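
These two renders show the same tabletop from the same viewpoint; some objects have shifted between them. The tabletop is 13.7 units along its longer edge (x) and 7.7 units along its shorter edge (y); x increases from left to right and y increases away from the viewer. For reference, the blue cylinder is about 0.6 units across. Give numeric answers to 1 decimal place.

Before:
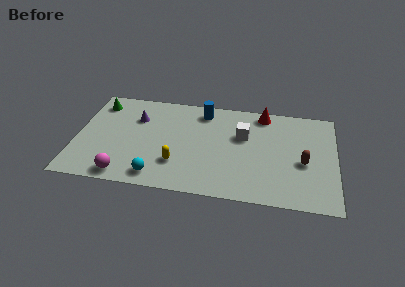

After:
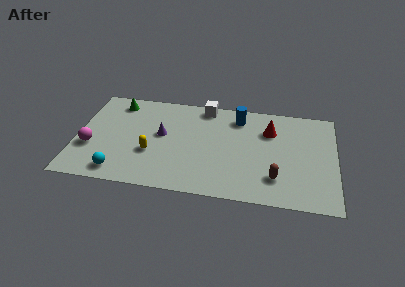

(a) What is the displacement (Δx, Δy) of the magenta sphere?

(-1.9, 1.9)

The magenta sphere was at about (2.7, 0.9) and moved to about (0.8, 2.8).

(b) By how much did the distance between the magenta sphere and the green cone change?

-1.8

They were about 5.7 units apart before and 3.9 after — 1.8 units closer together.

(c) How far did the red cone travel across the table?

1.4

From (9.8, 6.8) to (10.2, 5.5), the red cone covered √(0.4² + 1.3²) ≈ 1.4 units.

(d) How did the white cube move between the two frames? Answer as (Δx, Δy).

(-2.1, 2.0)

The white cube started near (8.8, 4.9) and ended near (6.7, 6.9).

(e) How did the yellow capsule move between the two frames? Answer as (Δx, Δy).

(-1.4, 0.6)

The yellow capsule started near (5.4, 2.2) and ended near (4.0, 2.8).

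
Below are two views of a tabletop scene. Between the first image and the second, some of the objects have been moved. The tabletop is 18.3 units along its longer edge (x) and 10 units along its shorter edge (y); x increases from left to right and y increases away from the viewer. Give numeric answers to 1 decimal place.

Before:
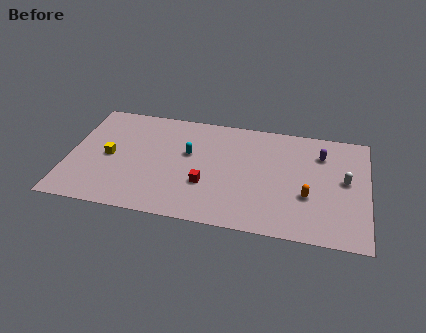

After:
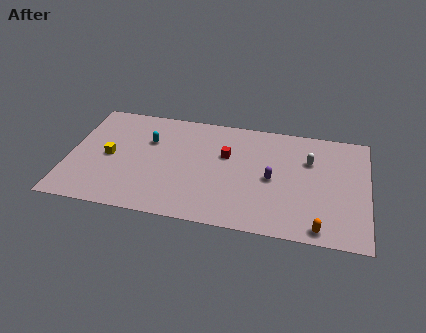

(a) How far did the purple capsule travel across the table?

4.0

The purple capsule was near (15.4, 7.5) before and (12.5, 4.7) after, so it travelled √(2.9² + 2.8²) ≈ 4.0 units.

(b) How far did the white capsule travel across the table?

2.6

The white capsule moved from about (16.9, 5.4) to (14.7, 6.8), a distance of √(2.2² + 1.4²) ≈ 2.6.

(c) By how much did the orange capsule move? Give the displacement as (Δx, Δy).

(0.8, -2.6)

From the two frames, the orange capsule sits at roughly (14.7, 3.6) before and (15.5, 1.0) after.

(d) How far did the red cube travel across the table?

3.1

The red cube was near (8.5, 3.4) before and (9.6, 6.3) after, so it travelled √(1.1² + 2.9²) ≈ 3.1 units.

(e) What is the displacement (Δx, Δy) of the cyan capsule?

(-2.5, 0.7)

The cyan capsule was at about (7.3, 6.0) and moved to about (4.8, 6.7).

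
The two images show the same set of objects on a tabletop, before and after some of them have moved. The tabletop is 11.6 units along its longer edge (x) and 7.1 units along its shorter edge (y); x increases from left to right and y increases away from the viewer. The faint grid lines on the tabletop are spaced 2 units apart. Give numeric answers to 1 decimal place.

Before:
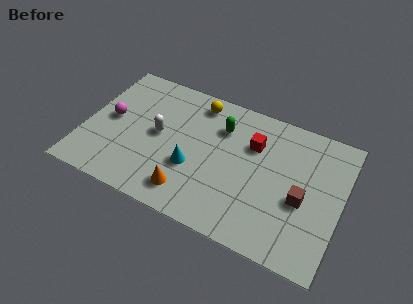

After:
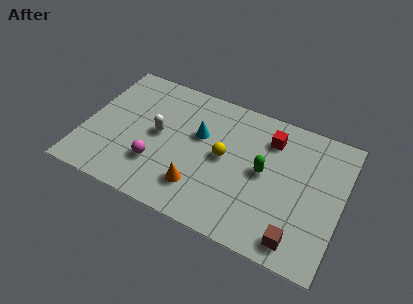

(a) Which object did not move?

the white capsule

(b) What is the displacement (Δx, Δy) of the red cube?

(0.7, 0.6)

From the two frames, the red cube sits at roughly (7.5, 4.9) before and (8.2, 5.5) after.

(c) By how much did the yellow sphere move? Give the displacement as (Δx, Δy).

(1.5, -2.4)

The yellow sphere was at about (4.8, 6.1) and moved to about (6.3, 3.7).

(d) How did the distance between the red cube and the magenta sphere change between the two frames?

-0.6

The distance was about 6.5 in the first image and 5.9 in the second, so they moved 0.6 units closer together.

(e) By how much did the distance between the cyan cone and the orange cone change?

+1.4

Before: roughly 1.3 units apart; after: 2.7. That's 1.4 units further apart.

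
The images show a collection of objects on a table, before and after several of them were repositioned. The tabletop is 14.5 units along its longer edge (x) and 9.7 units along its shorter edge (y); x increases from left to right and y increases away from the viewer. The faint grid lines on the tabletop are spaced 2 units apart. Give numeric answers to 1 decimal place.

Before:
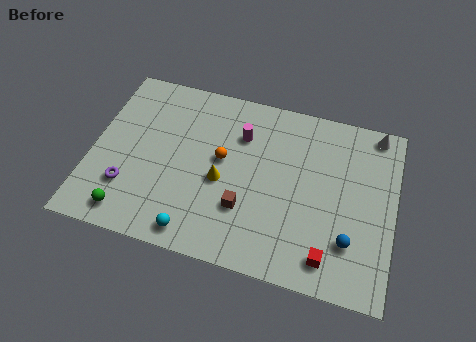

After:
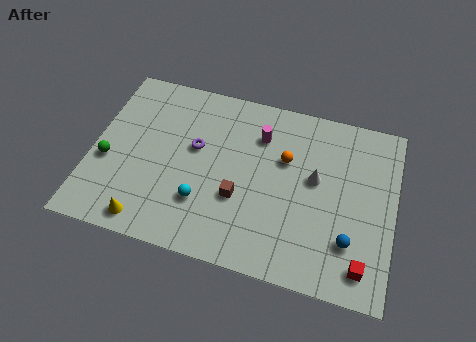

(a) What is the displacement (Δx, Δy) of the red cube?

(1.6, 0.0)

From the two frames, the red cube sits at roughly (11.6, 1.5) before and (13.2, 1.5) after.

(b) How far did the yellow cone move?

4.5

The yellow cone was near (6.3, 4.2) before and (3.0, 1.1) after, so it travelled √(3.3² + 3.1²) ≈ 4.5 units.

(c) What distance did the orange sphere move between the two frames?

3.1

From (6.2, 5.4) to (9.2, 6.2), the orange sphere covered √(3.0² + 0.8²) ≈ 3.1 units.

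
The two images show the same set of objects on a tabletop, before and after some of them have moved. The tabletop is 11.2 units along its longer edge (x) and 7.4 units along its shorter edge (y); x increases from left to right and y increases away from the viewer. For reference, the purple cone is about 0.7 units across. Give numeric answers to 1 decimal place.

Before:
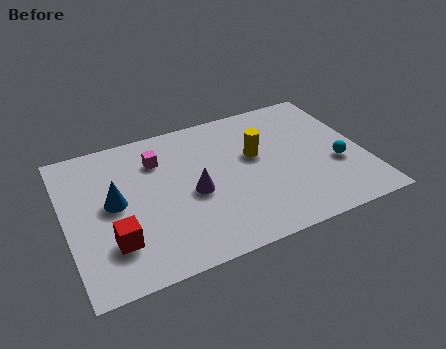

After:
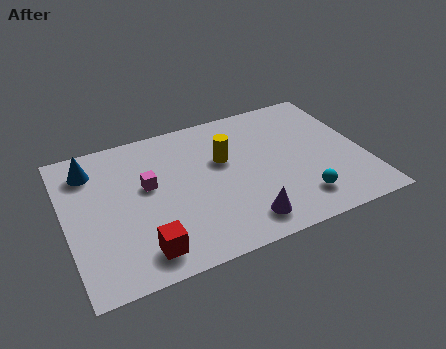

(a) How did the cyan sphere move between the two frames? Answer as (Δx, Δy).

(-1.6, -1.3)

From the two frames, the cyan sphere sits at roughly (10.1, 2.8) before and (8.5, 1.5) after.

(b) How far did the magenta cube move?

1.3

The magenta cube was near (3.6, 5.5) before and (3.1, 4.3) after, so it travelled √(0.5² + 1.2²) ≈ 1.3 units.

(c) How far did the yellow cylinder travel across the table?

1.2

The yellow cylinder was near (7.2, 4.4) before and (6.0, 4.6) after, so it travelled √(1.2² + 0.2²) ≈ 1.2 units.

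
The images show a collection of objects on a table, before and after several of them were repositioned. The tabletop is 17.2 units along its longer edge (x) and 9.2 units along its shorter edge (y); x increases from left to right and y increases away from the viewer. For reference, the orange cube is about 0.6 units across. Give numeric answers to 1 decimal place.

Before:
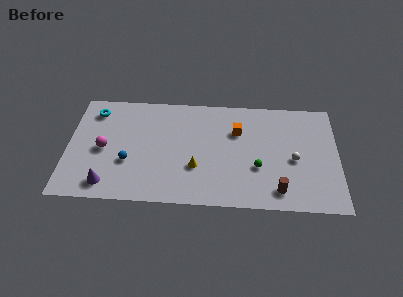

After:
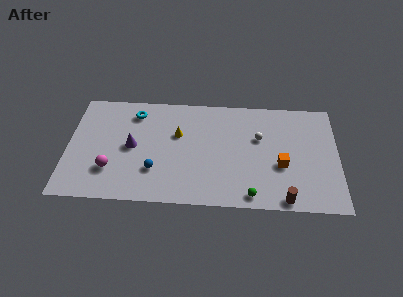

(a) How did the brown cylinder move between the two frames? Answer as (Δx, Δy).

(0.4, -0.7)

The brown cylinder started near (13.4, 1.5) and ended near (13.8, 0.8).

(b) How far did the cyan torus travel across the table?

2.6

From (1.6, 7.5) to (4.2, 7.5), the cyan torus covered √(2.6² + 0.0²) ≈ 2.6 units.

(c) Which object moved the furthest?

the orange cube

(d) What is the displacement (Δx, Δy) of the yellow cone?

(-1.2, 2.7)

From the two frames, the yellow cone sits at roughly (8.2, 3.1) before and (7.0, 5.8) after.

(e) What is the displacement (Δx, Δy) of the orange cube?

(2.8, -2.7)

The orange cube was at about (10.8, 6.3) and moved to about (13.6, 3.6).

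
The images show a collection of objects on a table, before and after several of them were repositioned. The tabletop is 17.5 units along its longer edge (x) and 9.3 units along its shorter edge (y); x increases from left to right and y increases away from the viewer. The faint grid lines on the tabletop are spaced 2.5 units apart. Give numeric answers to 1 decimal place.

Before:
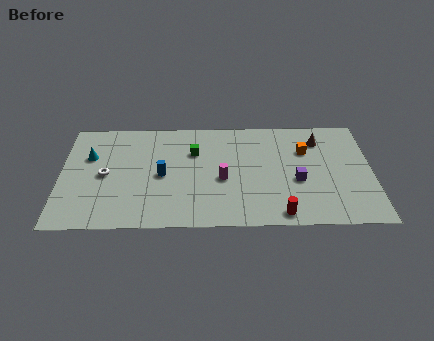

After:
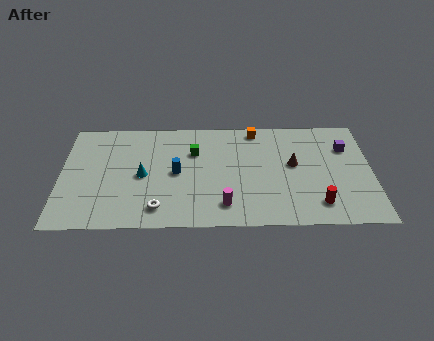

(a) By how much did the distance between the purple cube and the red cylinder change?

+2.1

They were about 3.0 units apart before and 5.1 after — 2.1 units further apart.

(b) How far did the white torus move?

4.2

The white torus moved from about (2.5, 4.5) to (5.5, 1.6), a distance of √(3.0² + 2.9²) ≈ 4.2.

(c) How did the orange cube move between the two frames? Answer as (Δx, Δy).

(-2.8, 1.9)

From the two frames, the orange cube sits at roughly (13.8, 6.4) before and (11.0, 8.3) after.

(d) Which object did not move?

the green cube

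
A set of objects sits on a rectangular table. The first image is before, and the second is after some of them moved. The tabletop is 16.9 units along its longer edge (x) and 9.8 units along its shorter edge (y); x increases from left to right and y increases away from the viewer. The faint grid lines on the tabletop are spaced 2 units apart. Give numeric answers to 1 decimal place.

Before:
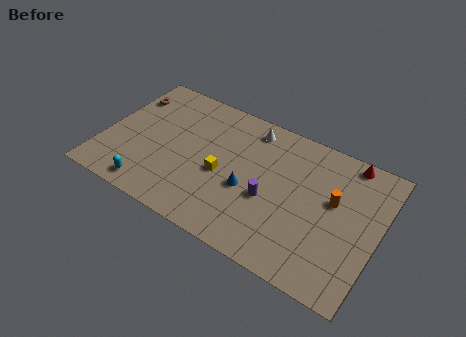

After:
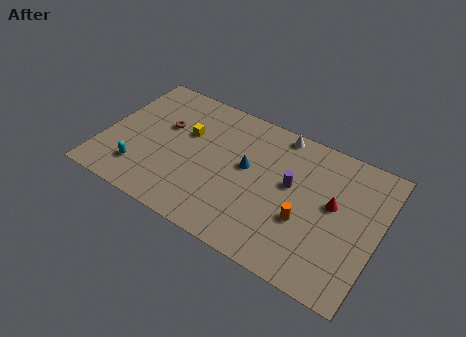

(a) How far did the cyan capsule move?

1.3

The cyan capsule moved from about (3.4, 1.2) to (2.6, 2.2), a distance of √(0.8² + 1.0²) ≈ 1.3.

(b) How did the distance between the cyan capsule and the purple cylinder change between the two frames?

+2.0

Before: roughly 7.5 units apart; after: 9.5. That's 2.0 units further apart.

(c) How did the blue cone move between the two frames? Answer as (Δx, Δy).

(-0.3, 1.5)

The blue cone started near (9.1, 4.0) and ended near (8.8, 5.5).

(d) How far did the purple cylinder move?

1.9

From (10.4, 4.0) to (11.5, 5.6), the purple cylinder covered √(1.1² + 1.6²) ≈ 1.9 units.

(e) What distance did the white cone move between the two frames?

1.8

The white cone was near (8.6, 8.4) before and (10.3, 8.9) after, so it travelled √(1.7² + 0.5²) ≈ 1.8 units.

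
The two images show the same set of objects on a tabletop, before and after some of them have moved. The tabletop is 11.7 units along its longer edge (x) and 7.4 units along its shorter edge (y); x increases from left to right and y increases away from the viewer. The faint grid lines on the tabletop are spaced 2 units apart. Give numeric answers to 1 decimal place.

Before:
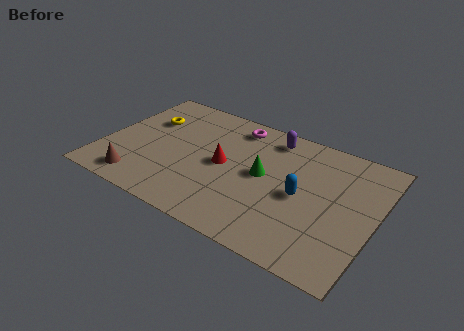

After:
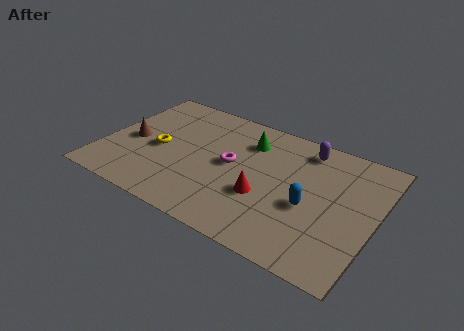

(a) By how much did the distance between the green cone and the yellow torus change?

-1.2

They were about 5.4 units apart before and 4.2 after — 1.2 units closer together.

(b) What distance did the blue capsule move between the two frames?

0.6

From (8.6, 3.5) to (9.0, 3.1), the blue capsule covered √(0.4² + 0.4²) ≈ 0.6 units.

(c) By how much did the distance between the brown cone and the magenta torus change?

-1.9

Before: roughly 6.2 units apart; after: 4.3. That's 1.9 units closer together.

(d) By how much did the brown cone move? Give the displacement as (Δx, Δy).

(-0.7, 2.3)

From the two frames, the brown cone sits at roughly (1.9, 1.1) before and (1.2, 3.4) after.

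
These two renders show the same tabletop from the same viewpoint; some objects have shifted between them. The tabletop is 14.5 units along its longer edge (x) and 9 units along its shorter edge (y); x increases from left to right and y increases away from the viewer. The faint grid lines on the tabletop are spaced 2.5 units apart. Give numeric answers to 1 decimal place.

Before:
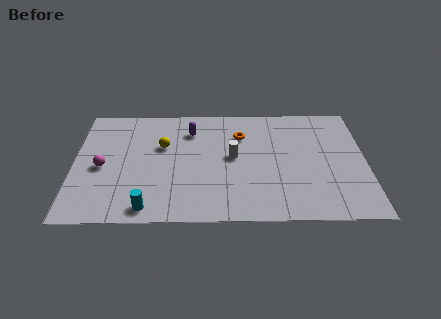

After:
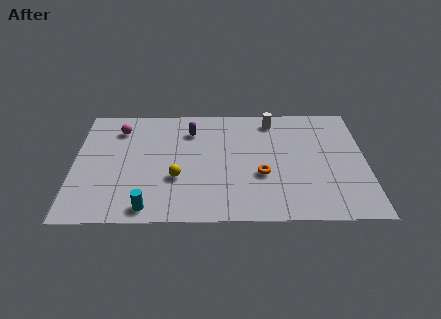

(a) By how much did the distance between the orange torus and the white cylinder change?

+2.6

They were about 1.7 units apart before and 4.3 after — 2.6 units further apart.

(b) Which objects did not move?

the purple capsule and the cyan cylinder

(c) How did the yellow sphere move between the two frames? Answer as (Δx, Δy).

(0.7, -2.5)

The yellow sphere started near (4.4, 5.7) and ended near (5.1, 3.2).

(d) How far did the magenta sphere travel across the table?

3.1

The magenta sphere moved from about (1.4, 4.1) to (2.2, 7.1), a distance of √(0.8² + 3.0²) ≈ 3.1.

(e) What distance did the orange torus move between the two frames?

3.3

The orange torus was near (8.3, 6.5) before and (9.3, 3.4) after, so it travelled √(1.0² + 3.1²) ≈ 3.3 units.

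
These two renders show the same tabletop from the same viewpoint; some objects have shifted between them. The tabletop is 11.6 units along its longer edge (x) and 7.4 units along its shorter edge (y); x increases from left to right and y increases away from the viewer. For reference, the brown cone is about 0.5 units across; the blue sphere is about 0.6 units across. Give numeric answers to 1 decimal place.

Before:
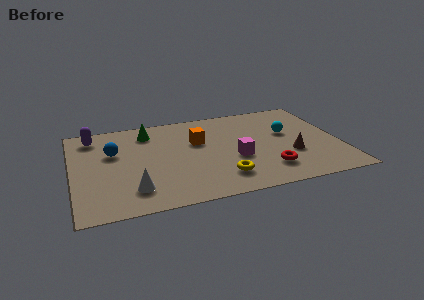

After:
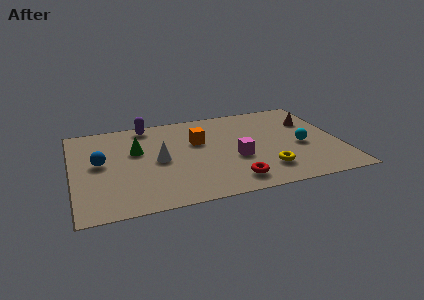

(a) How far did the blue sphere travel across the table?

0.9

The blue sphere moved from about (1.8, 4.7) to (1.2, 4.0), a distance of √(0.6² + 0.7²) ≈ 0.9.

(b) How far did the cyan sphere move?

1.3

The cyan sphere was near (9.4, 4.4) before and (9.9, 3.2) after, so it travelled √(0.5² + 1.2²) ≈ 1.3 units.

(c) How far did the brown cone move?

2.7

The brown cone was near (9.4, 2.6) before and (10.5, 5.1) after, so it travelled √(1.1² + 2.5²) ≈ 2.7 units.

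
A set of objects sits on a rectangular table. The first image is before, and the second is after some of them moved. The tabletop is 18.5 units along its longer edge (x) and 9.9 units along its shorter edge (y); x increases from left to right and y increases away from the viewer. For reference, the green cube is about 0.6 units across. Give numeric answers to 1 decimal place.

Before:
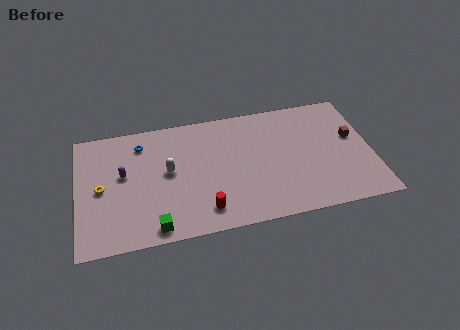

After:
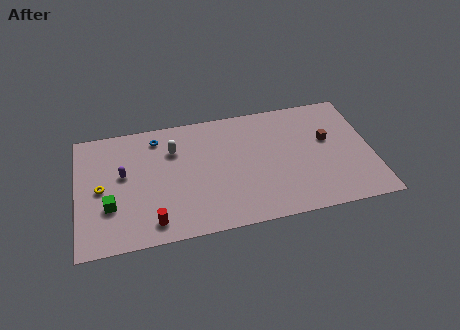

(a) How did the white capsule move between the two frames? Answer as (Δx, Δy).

(0.4, 1.7)

The white capsule was at about (5.7, 5.4) and moved to about (6.1, 7.1).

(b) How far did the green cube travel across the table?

3.5

The green cube moved from about (4.7, 1.1) to (2.0, 3.3), a distance of √(2.7² + 2.2²) ≈ 3.5.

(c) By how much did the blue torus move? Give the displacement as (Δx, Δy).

(1.0, 0.3)

The blue torus started near (4.1, 8.0) and ended near (5.1, 8.3).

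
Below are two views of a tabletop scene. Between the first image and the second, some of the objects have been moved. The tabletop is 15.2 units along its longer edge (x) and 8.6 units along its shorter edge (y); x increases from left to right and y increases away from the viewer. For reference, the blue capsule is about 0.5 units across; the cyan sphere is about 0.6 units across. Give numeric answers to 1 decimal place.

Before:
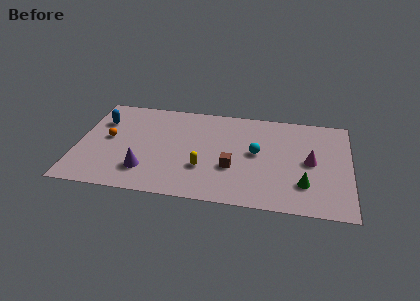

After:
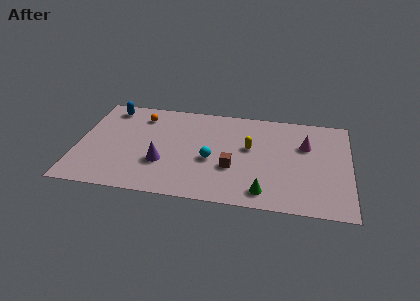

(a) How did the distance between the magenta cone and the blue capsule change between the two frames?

-0.7

The distance was about 11.9 in the first image and 11.2 in the second, so they moved 0.7 units closer together.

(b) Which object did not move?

the brown cube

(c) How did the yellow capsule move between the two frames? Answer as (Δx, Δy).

(2.5, 2.2)

The yellow capsule was at about (7.1, 2.8) and moved to about (9.6, 5.0).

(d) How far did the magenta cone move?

1.4

The magenta cone moved from about (13.0, 4.3) to (12.7, 5.7), a distance of √(0.3² + 1.4²) ≈ 1.4.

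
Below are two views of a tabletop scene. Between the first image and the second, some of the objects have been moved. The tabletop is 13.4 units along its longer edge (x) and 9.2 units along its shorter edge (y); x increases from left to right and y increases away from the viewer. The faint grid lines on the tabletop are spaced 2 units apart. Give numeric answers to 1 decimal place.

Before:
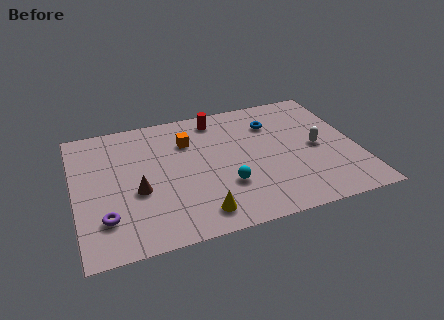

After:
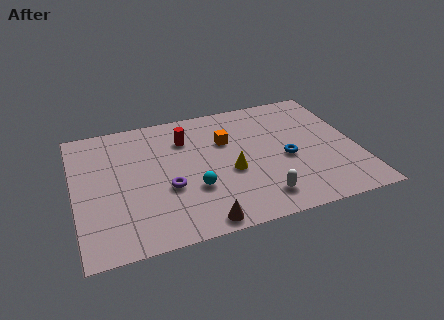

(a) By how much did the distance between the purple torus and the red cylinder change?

-4.5

The distance was about 8.0 in the first image and 3.5 in the second, so they moved 4.5 units closer together.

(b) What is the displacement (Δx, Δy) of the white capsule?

(-3.0, -2.8)

From the two frames, the white capsule sits at roughly (11.5, 4.4) before and (8.5, 1.6) after.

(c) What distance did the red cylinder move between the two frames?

1.9

The red cylinder was near (7.0, 7.9) before and (5.4, 6.8) after, so it travelled √(1.6² + 1.1²) ≈ 1.9 units.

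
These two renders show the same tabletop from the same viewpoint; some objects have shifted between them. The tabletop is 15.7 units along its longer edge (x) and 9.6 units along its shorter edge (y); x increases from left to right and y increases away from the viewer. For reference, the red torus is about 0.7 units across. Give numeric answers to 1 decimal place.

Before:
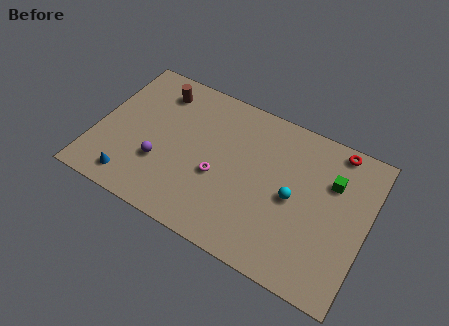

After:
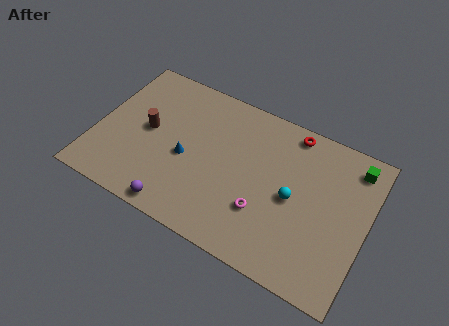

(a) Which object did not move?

the cyan sphere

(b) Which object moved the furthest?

the blue cone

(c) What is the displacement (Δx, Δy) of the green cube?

(1.1, 1.5)

From the two frames, the green cube sits at roughly (13.5, 6.6) before and (14.6, 8.1) after.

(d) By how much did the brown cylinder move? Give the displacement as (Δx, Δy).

(-0.2, -2.8)

The brown cylinder was at about (3.1, 7.8) and moved to about (2.9, 5.0).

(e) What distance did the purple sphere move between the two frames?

2.7

The purple sphere was near (3.9, 3.2) before and (5.3, 0.9) after, so it travelled √(1.4² + 2.3²) ≈ 2.7 units.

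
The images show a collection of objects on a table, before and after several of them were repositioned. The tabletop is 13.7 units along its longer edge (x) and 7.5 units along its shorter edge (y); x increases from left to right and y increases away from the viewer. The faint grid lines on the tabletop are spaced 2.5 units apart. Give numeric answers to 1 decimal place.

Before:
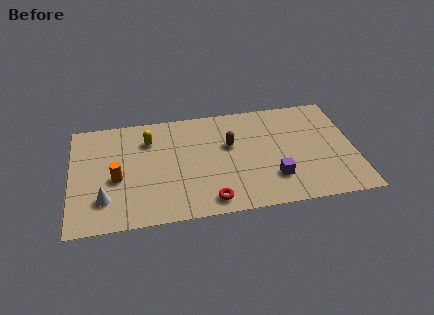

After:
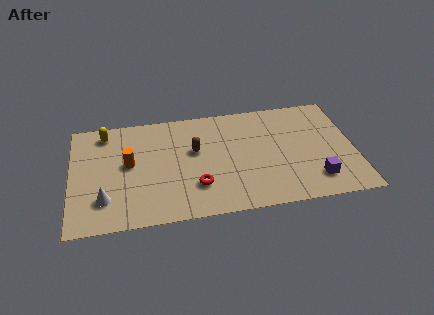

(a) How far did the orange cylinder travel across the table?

1.1

From (2.2, 3.2) to (2.8, 4.1), the orange cylinder covered √(0.6² + 0.9²) ≈ 1.1 units.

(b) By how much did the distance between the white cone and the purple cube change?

+2.0

They were about 8.1 units apart before and 10.1 after — 2.0 units further apart.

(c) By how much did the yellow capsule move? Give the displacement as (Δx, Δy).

(-2.1, 0.8)

From the two frames, the yellow capsule sits at roughly (3.8, 5.6) before and (1.7, 6.4) after.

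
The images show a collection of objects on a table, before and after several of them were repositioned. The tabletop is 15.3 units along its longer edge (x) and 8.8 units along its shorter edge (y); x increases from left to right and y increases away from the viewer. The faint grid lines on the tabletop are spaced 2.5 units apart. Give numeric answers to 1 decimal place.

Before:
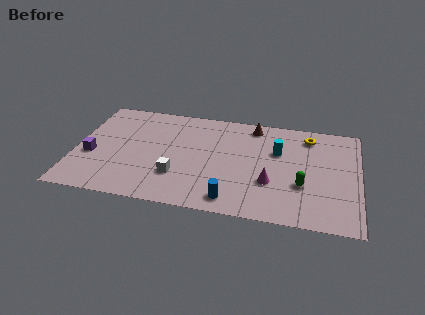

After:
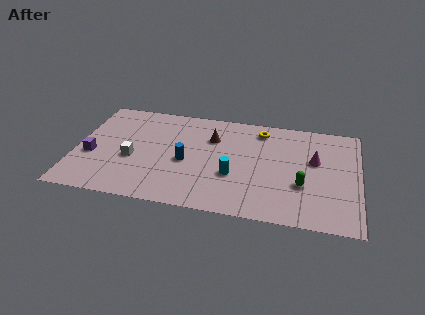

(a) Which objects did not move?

the green capsule and the purple cube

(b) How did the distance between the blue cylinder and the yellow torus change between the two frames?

-2.0

They were about 7.2 units apart before and 5.2 after — 2.0 units closer together.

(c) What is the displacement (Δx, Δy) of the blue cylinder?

(-2.6, 2.7)

The blue cylinder was at about (8.6, 1.2) and moved to about (6.0, 3.9).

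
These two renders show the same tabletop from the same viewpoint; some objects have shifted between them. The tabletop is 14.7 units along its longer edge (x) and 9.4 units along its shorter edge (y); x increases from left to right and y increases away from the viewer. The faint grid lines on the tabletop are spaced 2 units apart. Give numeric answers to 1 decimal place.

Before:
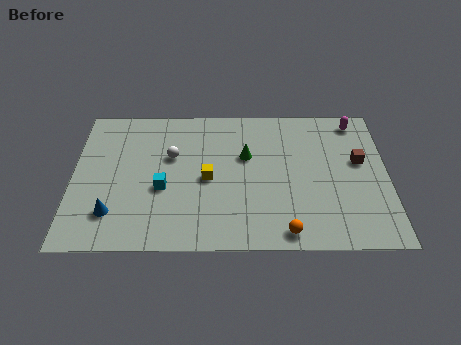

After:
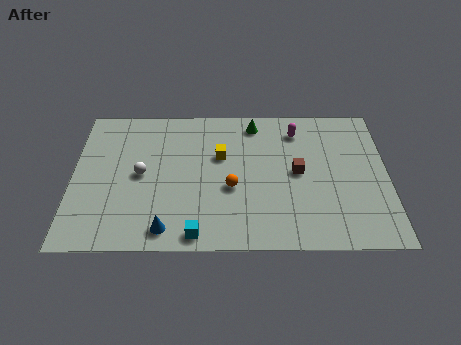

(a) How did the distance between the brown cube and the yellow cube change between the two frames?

-3.4

The distance was about 7.2 in the first image and 3.8 in the second, so they moved 3.4 units closer together.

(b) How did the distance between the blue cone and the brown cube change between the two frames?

-4.9

The distance was about 12.0 in the first image and 7.1 in the second, so they moved 4.9 units closer together.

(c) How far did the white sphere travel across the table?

1.8

From (4.6, 5.9) to (3.2, 4.7), the white sphere covered √(1.4² + 1.2²) ≈ 1.8 units.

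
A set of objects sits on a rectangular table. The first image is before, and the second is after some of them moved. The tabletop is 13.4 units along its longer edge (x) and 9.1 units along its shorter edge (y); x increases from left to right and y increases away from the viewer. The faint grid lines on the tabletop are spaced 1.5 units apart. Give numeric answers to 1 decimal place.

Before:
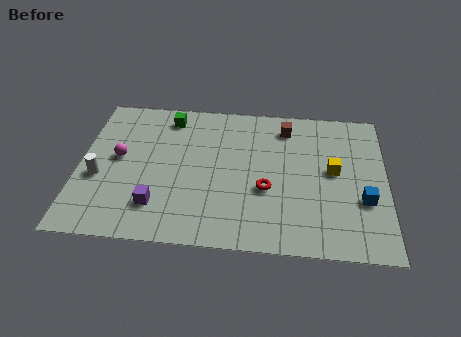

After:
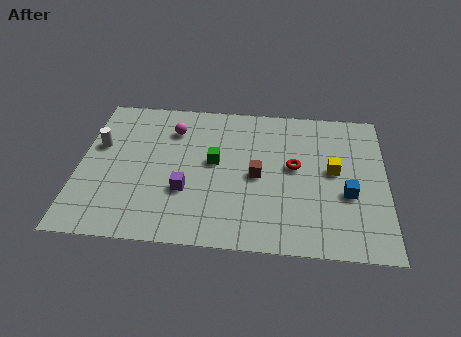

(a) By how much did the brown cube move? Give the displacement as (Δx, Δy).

(-1.2, -3.2)

The brown cube started near (9.0, 7.5) and ended near (7.8, 4.3).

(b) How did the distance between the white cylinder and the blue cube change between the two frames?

-0.4

Before: roughly 11.5 units apart; after: 11.1. That's 0.4 units closer together.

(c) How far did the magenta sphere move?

3.0

The magenta sphere moved from about (1.7, 4.9) to (4.0, 6.9), a distance of √(2.3² + 2.0²) ≈ 3.0.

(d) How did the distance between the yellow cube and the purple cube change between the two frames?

-1.5

They were about 8.1 units apart before and 6.6 after — 1.5 units closer together.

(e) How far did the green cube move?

3.4

The green cube was near (3.8, 7.7) before and (5.9, 5.0) after, so it travelled √(2.1² + 2.7²) ≈ 3.4 units.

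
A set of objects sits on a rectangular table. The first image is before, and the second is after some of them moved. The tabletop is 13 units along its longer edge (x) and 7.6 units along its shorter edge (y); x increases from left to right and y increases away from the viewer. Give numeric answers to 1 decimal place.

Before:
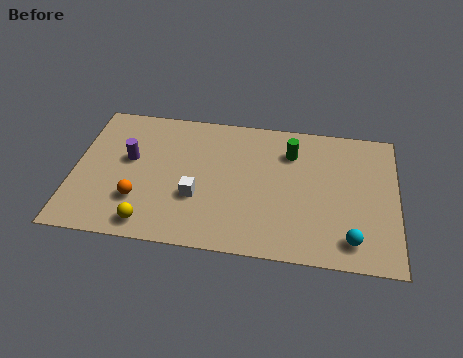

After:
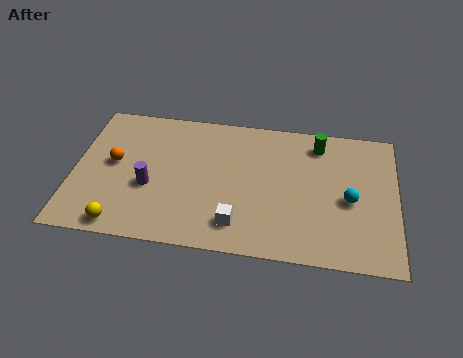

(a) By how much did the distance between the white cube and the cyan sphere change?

-1.6

They were about 6.4 units apart before and 4.8 after — 1.6 units closer together.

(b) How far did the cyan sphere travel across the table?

2.1

The cyan sphere moved from about (11.2, 1.3) to (11.1, 3.4), a distance of √(0.1² + 2.1²) ≈ 2.1.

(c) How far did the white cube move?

2.1

The white cube was near (5.0, 2.7) before and (6.7, 1.5) after, so it travelled √(1.7² + 1.2²) ≈ 2.1 units.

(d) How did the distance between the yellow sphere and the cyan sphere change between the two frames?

+1.4

They were about 8.0 units apart before and 9.4 after — 1.4 units further apart.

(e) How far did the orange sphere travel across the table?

2.2

From (2.7, 2.2) to (1.6, 4.1), the orange sphere covered √(1.1² + 1.9²) ≈ 2.2 units.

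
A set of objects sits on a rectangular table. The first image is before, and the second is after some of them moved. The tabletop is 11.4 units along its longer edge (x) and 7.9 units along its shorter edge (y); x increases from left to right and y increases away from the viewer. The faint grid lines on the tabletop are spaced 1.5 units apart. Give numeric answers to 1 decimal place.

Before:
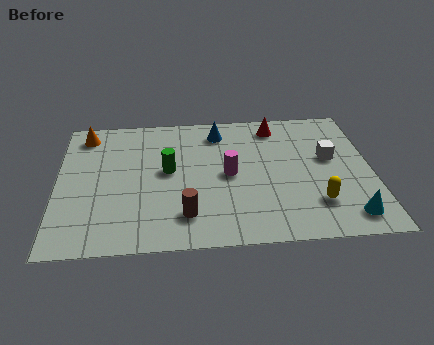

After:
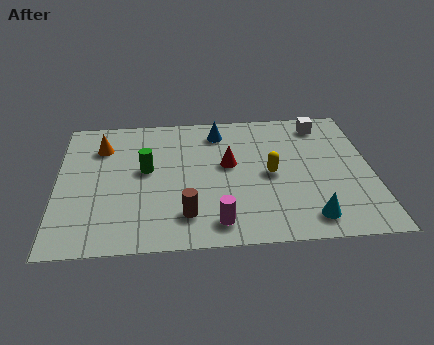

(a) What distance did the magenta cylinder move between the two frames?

2.7

From (6.2, 3.9) to (5.7, 1.2), the magenta cylinder covered √(0.5² + 2.7²) ≈ 2.7 units.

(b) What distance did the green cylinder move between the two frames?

0.8

The green cylinder moved from about (4.0, 4.3) to (3.2, 4.4), a distance of √(0.8² + 0.1²) ≈ 0.8.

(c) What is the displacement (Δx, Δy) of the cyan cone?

(-1.4, 0.0)

The cyan cone started near (10.4, 1.2) and ended near (9.0, 1.2).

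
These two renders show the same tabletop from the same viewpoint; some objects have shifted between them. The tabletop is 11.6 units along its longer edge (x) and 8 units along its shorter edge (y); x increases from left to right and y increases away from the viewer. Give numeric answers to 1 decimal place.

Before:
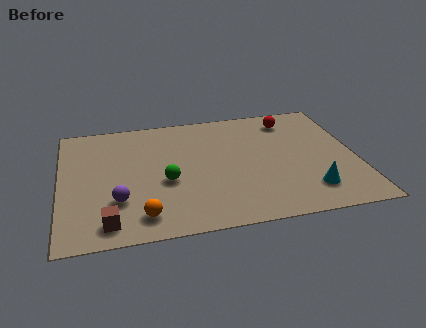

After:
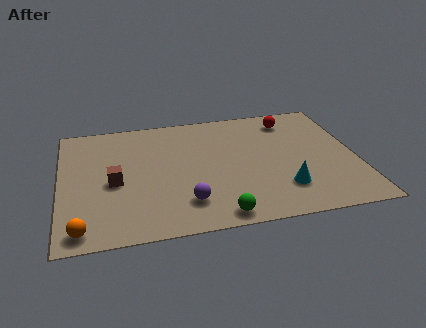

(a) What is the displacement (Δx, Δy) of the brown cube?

(0.3, 2.5)

The brown cube started near (1.8, 1.1) and ended near (2.1, 3.6).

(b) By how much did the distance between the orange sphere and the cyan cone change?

+1.4

The distance was about 6.5 in the first image and 7.9 in the second, so they moved 1.4 units further apart.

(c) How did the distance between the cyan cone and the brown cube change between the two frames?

-1.1

They were about 7.8 units apart before and 6.7 after — 1.1 units closer together.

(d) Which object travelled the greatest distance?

the green sphere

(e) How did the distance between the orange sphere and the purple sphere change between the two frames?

+2.7

Before: roughly 1.4 units apart; after: 4.1. That's 2.7 units further apart.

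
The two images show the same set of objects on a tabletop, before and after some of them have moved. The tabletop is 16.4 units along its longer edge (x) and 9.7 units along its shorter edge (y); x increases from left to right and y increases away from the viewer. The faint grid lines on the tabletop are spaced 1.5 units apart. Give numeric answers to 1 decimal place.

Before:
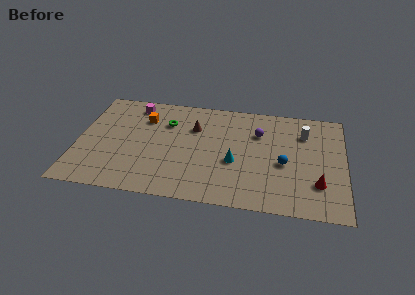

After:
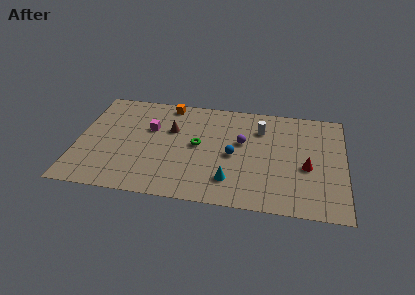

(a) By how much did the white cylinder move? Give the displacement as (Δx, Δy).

(-2.7, 0.0)

The white cylinder was at about (13.9, 7.2) and moved to about (11.2, 7.2).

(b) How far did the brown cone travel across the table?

1.5

The brown cone moved from about (7.1, 6.7) to (5.7, 6.3), a distance of √(1.4² + 0.4²) ≈ 1.5.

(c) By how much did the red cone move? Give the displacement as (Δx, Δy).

(-0.7, 1.4)

From the two frames, the red cone sits at roughly (14.8, 2.7) before and (14.1, 4.1) after.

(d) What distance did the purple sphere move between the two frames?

1.4

The purple sphere was near (11.1, 6.8) before and (10.1, 5.8) after, so it travelled √(1.0² + 1.0²) ≈ 1.4 units.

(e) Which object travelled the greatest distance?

the blue sphere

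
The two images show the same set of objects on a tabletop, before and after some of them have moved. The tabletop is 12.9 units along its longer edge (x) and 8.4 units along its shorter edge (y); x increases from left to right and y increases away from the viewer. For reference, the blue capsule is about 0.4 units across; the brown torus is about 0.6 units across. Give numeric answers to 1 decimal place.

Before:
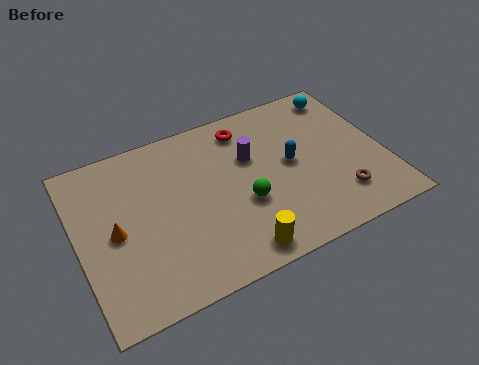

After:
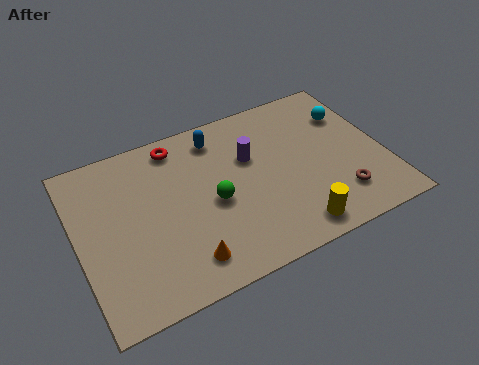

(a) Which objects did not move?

the brown torus and the purple cylinder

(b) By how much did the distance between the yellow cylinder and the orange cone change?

-1.1

They were about 5.6 units apart before and 4.5 after — 1.1 units closer together.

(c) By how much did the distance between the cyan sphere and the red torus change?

+3.1

Before: roughly 4.3 units apart; after: 7.4. That's 3.1 units further apart.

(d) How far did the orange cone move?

3.6

From (1.5, 4.0) to (4.1, 1.5), the orange cone covered √(2.6² + 2.5²) ≈ 3.6 units.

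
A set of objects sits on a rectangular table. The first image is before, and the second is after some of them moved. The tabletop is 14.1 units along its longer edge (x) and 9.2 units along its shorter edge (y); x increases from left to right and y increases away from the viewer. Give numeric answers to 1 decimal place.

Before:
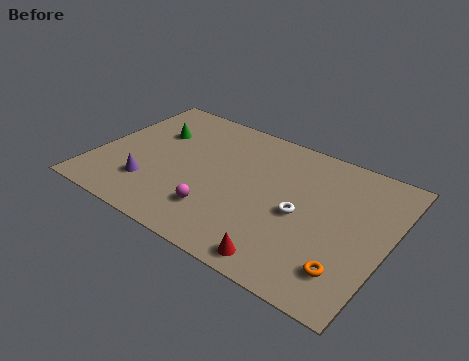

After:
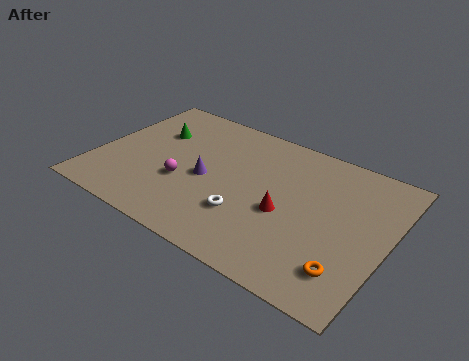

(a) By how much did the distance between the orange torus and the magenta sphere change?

+2.0

They were about 6.3 units apart before and 8.3 after — 2.0 units further apart.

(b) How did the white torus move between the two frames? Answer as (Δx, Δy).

(-2.4, -1.4)

The white torus started near (10.0, 4.2) and ended near (7.6, 2.8).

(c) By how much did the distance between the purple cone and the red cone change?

-3.1

Before: roughly 7.0 units apart; after: 3.9. That's 3.1 units closer together.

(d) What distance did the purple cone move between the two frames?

3.1

The purple cone was near (2.9, 2.4) before and (5.4, 4.2) after, so it travelled √(2.5² + 1.8²) ≈ 3.1 units.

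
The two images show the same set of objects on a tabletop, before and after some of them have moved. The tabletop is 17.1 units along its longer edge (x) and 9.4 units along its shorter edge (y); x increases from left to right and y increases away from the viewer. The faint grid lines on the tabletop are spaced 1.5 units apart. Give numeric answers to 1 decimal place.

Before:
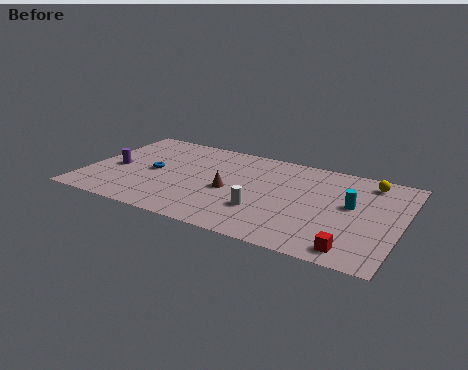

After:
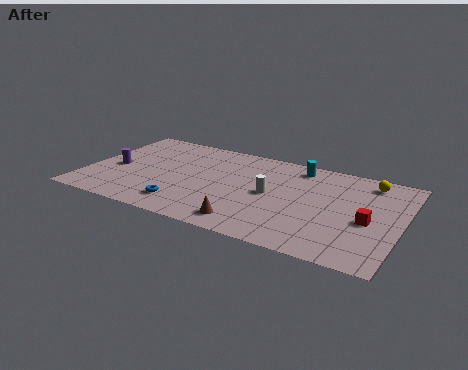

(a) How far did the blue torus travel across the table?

3.5

The blue torus moved from about (3.6, 4.6) to (5.7, 1.8), a distance of √(2.1² + 2.8²) ≈ 3.5.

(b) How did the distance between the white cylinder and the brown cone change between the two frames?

+1.0

Before: roughly 2.4 units apart; after: 3.4. That's 1.0 units further apart.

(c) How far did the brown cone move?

3.1

From (7.9, 4.2) to (9.3, 1.4), the brown cone covered √(1.4² + 2.8²) ≈ 3.1 units.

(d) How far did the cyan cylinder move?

4.3

The cyan cylinder was near (14.4, 5.3) before and (11.2, 8.1) after, so it travelled √(3.2² + 2.8²) ≈ 4.3 units.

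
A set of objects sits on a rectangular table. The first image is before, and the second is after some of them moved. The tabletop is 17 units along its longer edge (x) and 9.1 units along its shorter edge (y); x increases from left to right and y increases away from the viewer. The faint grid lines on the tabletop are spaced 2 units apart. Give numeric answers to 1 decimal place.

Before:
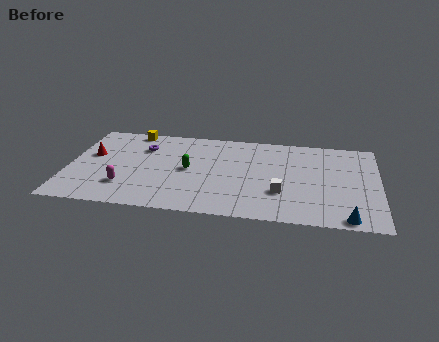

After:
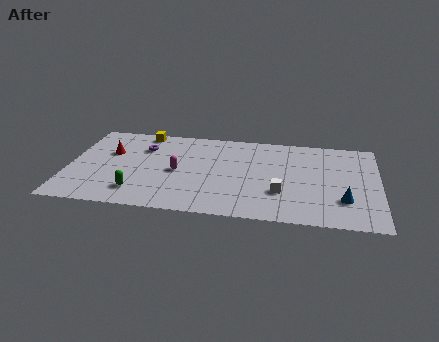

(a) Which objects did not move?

the white cube and the purple torus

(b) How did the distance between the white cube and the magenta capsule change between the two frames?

-2.6

Before: roughly 8.5 units apart; after: 5.9. That's 2.6 units closer together.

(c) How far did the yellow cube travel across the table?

0.6

The yellow cube was near (3.3, 8.3) before and (3.9, 8.2) after, so it travelled √(0.6² + 0.1²) ≈ 0.6 units.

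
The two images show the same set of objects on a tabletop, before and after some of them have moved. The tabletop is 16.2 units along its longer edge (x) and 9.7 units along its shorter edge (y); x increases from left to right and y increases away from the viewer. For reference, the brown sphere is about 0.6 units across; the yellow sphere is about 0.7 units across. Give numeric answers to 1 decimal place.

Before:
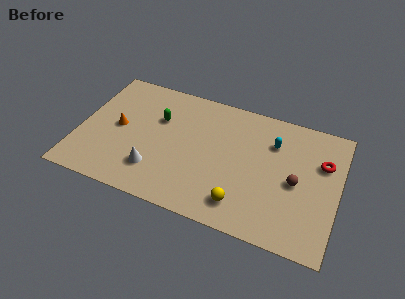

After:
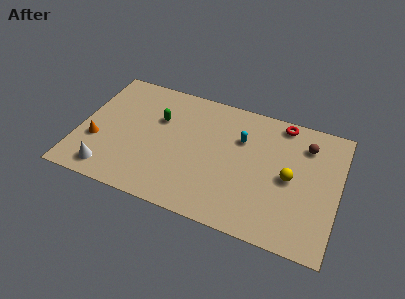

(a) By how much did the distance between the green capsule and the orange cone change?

+1.9

Before: roughly 2.8 units apart; after: 4.7. That's 1.9 units further apart.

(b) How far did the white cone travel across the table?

3.0

From (5.0, 2.4) to (2.2, 1.4), the white cone covered √(2.8² + 1.0²) ≈ 3.0 units.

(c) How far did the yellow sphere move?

4.0

The yellow sphere moved from about (10.5, 1.8) to (13.2, 4.7), a distance of √(2.7² + 2.9²) ≈ 4.0.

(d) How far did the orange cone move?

1.9

The orange cone was near (2.4, 4.9) before and (1.2, 3.4) after, so it travelled √(1.2² + 1.5²) ≈ 1.9 units.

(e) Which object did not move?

the green capsule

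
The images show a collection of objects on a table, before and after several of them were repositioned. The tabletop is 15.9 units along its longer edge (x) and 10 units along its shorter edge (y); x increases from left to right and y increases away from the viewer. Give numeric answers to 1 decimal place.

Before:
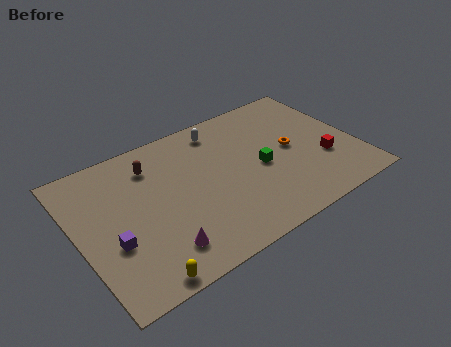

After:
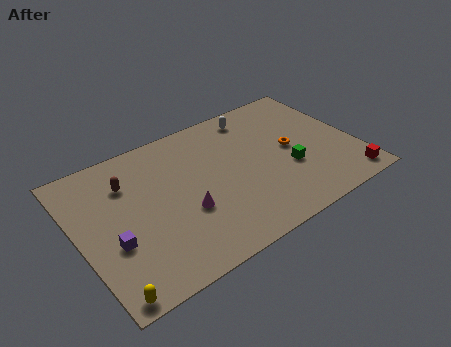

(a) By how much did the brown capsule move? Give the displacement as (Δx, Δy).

(-1.5, -0.5)

From the two frames, the brown capsule sits at roughly (4.6, 7.8) before and (3.1, 7.3) after.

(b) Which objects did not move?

the orange torus and the purple cube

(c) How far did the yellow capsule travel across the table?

1.8

From (2.7, 0.8) to (0.9, 0.8), the yellow capsule covered √(1.8² + 0.0²) ≈ 1.8 units.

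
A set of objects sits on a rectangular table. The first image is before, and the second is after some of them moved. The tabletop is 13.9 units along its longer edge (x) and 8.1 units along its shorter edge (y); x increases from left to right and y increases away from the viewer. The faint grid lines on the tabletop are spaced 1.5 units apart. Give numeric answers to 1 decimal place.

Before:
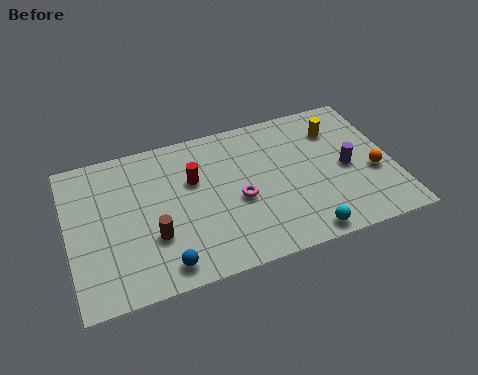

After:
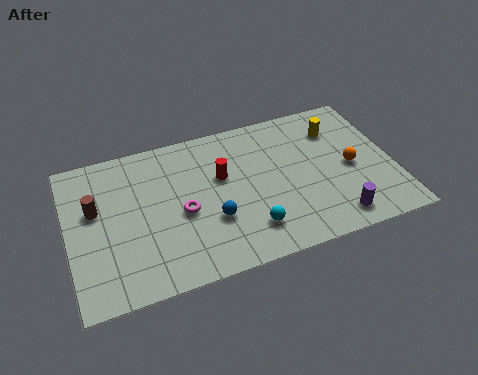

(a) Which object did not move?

the yellow cylinder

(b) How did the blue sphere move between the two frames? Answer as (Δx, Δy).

(2.2, 1.7)

The blue sphere was at about (3.8, 1.1) and moved to about (6.0, 2.8).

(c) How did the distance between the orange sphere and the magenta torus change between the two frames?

+1.5

The distance was about 5.8 in the first image and 7.3 in the second, so they moved 1.5 units further apart.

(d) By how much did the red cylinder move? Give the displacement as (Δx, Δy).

(1.2, -0.2)

From the two frames, the red cylinder sits at roughly (5.4, 5.2) before and (6.6, 5.0) after.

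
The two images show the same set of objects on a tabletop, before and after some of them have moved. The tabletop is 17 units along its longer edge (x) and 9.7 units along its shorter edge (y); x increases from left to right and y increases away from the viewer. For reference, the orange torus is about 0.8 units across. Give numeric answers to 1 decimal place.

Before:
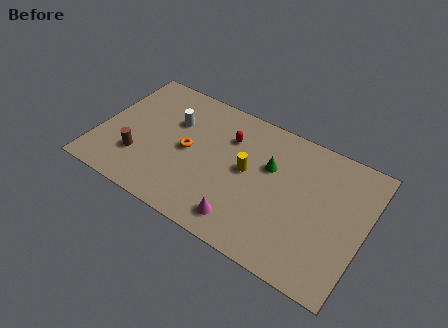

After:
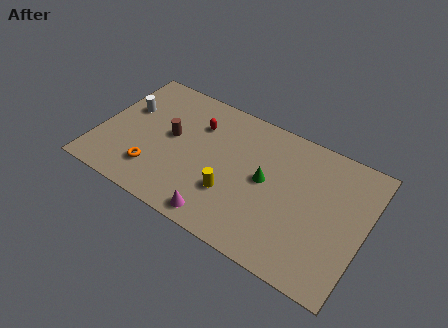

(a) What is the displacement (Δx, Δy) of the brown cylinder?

(1.7, 2.5)

The brown cylinder started near (2.8, 2.8) and ended near (4.5, 5.3).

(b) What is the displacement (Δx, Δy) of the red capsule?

(-2.0, 0.0)

The red capsule was at about (8.0, 7.0) and moved to about (6.0, 7.0).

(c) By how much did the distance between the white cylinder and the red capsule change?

+1.1

They were about 3.5 units apart before and 4.6 after — 1.1 units further apart.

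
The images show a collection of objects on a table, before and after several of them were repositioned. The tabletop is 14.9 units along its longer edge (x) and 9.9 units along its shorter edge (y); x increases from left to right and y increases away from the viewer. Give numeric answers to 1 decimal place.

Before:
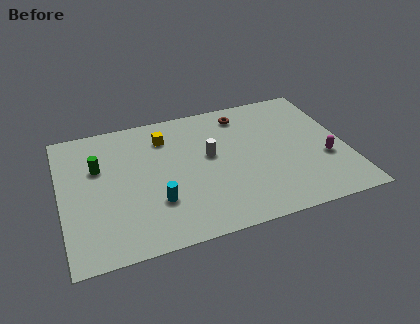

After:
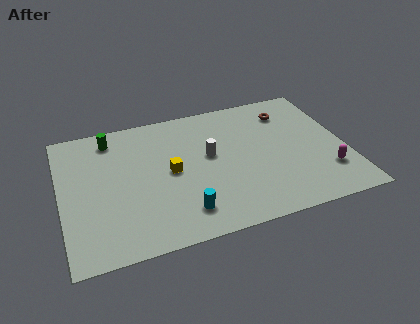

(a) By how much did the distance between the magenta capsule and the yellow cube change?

-0.7

Before: roughly 9.1 units apart; after: 8.4. That's 0.7 units closer together.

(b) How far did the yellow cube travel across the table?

2.7

The yellow cube was near (5.6, 7.7) before and (5.7, 5.0) after, so it travelled √(0.1² + 2.7²) ≈ 2.7 units.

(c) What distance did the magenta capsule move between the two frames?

1.0

From (13.7, 3.6) to (13.7, 2.6), the magenta capsule covered √(0.0² + 1.0²) ≈ 1.0 units.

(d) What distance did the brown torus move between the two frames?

2.5

The brown torus moved from about (9.8, 8.3) to (12.2, 7.8), a distance of √(2.4² + 0.5²) ≈ 2.5.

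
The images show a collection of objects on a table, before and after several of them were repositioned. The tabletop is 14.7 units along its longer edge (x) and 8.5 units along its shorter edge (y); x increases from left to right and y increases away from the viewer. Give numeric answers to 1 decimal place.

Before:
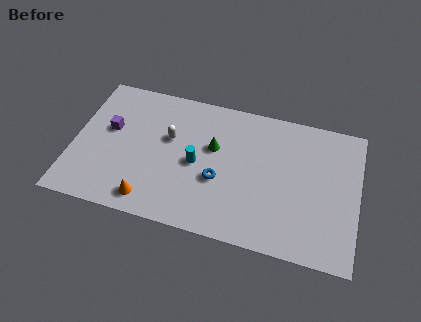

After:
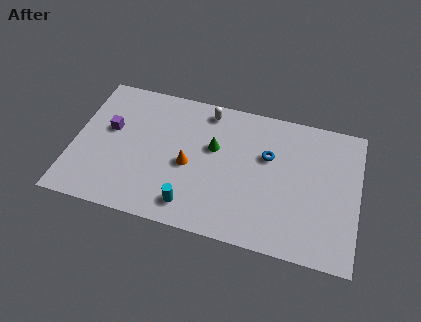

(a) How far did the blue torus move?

3.2

From (7.6, 3.3) to (10.0, 5.4), the blue torus covered √(2.4² + 2.1²) ≈ 3.2 units.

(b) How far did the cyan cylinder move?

2.6

The cyan cylinder was near (6.4, 4.0) before and (6.3, 1.4) after, so it travelled √(0.1² + 2.6²) ≈ 2.6 units.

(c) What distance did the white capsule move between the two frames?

2.8

The white capsule was near (4.9, 5.2) before and (6.7, 7.4) after, so it travelled √(1.8² + 2.2²) ≈ 2.8 units.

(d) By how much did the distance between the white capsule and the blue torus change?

+0.6

The distance was about 3.3 in the first image and 3.9 in the second, so they moved 0.6 units further apart.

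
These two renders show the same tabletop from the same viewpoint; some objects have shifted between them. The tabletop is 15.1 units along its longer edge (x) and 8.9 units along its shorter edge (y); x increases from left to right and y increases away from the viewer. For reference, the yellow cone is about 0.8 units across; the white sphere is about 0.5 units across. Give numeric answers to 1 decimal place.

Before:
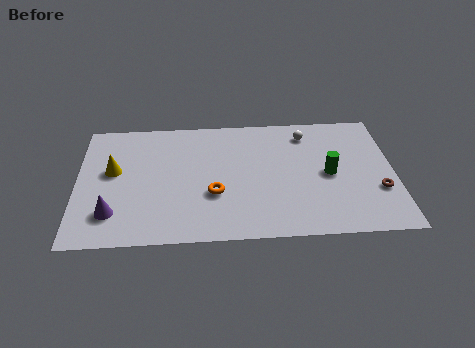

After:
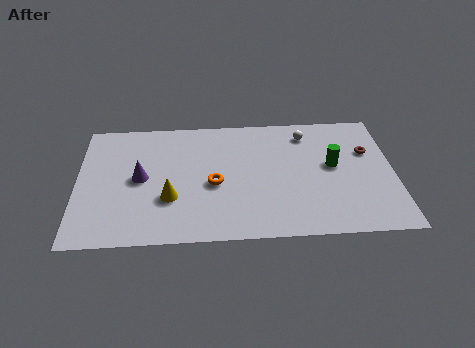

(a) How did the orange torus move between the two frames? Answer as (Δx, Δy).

(0.0, 0.7)

The orange torus was at about (6.5, 3.2) and moved to about (6.5, 3.9).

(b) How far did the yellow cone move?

3.4

The yellow cone was near (1.7, 5.1) before and (4.4, 3.0) after, so it travelled √(2.7² + 2.1²) ≈ 3.4 units.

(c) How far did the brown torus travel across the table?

2.8

The brown torus was near (14.3, 3.0) before and (13.9, 5.8) after, so it travelled √(0.4² + 2.8²) ≈ 2.8 units.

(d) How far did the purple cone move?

2.7

The purple cone was near (1.7, 2.1) before and (3.0, 4.5) after, so it travelled √(1.3² + 2.4²) ≈ 2.7 units.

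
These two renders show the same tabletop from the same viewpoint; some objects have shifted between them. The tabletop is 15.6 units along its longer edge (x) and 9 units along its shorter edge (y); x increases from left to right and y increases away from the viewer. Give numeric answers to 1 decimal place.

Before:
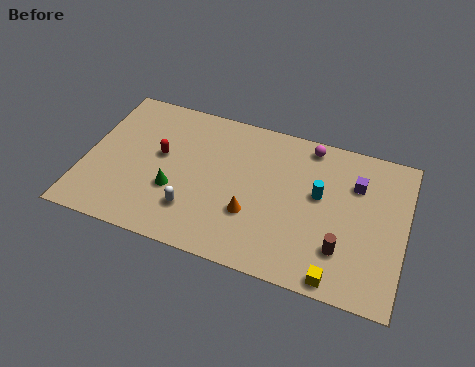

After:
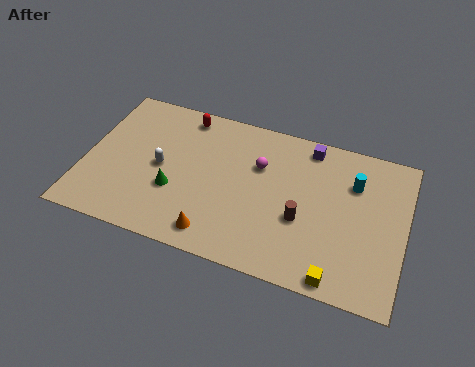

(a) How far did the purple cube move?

2.8

From (13.1, 6.4) to (10.7, 7.9), the purple cube covered √(2.4² + 1.5²) ≈ 2.8 units.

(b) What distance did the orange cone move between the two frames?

2.3

From (8.3, 3.0) to (6.7, 1.3), the orange cone covered √(1.6² + 1.7²) ≈ 2.3 units.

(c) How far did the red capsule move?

2.9

From (3.6, 5.1) to (4.5, 7.9), the red capsule covered √(0.9² + 2.8²) ≈ 2.9 units.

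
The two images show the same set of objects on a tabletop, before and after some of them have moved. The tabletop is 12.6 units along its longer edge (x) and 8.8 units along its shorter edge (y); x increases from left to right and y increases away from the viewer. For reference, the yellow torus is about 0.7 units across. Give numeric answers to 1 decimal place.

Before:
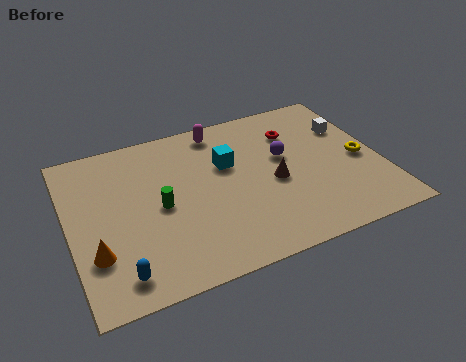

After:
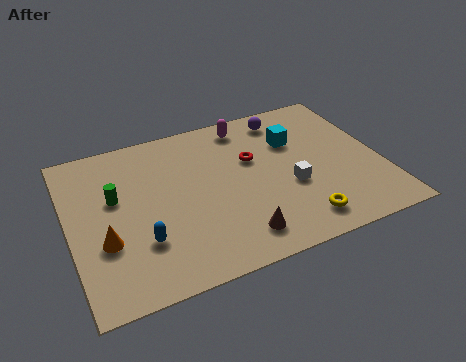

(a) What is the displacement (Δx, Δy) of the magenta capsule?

(1.1, -0.1)

The magenta capsule started near (6.4, 7.7) and ended near (7.5, 7.6).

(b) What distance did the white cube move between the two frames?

3.8

From (11.6, 6.0) to (8.8, 3.4), the white cube covered √(2.8² + 2.6²) ≈ 3.8 units.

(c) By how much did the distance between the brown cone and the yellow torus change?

-1.1

The distance was about 3.6 in the first image and 2.5 in the second, so they moved 1.1 units closer together.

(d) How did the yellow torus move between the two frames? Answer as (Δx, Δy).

(-2.9, -2.6)

From the two frames, the yellow torus sits at roughly (11.8, 4.0) before and (8.9, 1.4) after.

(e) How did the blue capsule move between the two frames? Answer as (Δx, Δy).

(1.0, 1.3)

The blue capsule was at about (1.7, 1.3) and moved to about (2.7, 2.6).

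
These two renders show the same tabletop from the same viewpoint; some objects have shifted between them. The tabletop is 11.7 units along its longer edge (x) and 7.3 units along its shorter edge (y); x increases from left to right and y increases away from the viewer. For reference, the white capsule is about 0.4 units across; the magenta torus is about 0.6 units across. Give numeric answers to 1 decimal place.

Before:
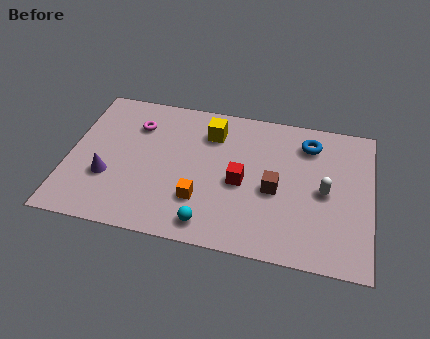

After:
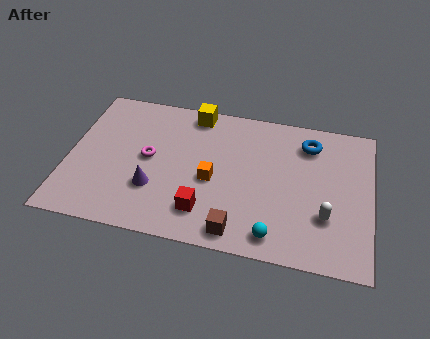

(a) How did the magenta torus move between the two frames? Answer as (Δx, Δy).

(0.6, -1.6)

The magenta torus was at about (2.5, 5.4) and moved to about (3.1, 3.8).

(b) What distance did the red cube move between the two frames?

2.1

The red cube moved from about (6.7, 3.3) to (5.4, 1.6), a distance of √(1.3² + 1.7²) ≈ 2.1.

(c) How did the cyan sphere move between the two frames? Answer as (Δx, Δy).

(2.5, 0.0)

The cyan sphere was at about (5.6, 1.0) and moved to about (8.1, 1.0).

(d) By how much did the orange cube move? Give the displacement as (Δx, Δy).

(0.4, 1.1)

The orange cube started near (5.2, 2.1) and ended near (5.6, 3.2).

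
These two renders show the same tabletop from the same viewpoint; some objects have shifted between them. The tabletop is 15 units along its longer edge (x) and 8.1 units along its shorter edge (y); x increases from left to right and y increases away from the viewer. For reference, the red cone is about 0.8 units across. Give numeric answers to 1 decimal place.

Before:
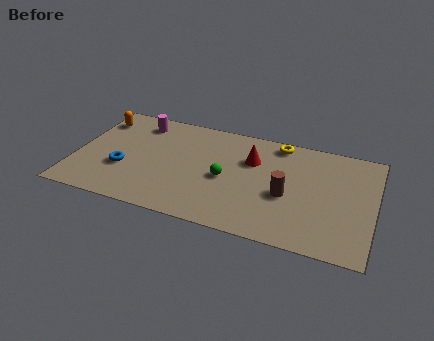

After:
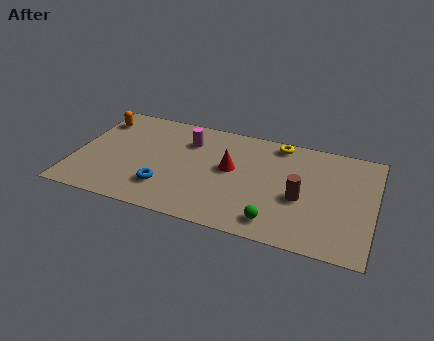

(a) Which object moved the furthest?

the green sphere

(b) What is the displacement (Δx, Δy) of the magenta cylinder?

(2.6, -0.7)

The magenta cylinder started near (2.9, 6.7) and ended near (5.5, 6.0).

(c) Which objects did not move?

the orange capsule and the yellow torus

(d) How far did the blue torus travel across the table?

2.3

From (2.5, 2.9) to (4.7, 2.1), the blue torus covered √(2.2² + 0.8²) ≈ 2.3 units.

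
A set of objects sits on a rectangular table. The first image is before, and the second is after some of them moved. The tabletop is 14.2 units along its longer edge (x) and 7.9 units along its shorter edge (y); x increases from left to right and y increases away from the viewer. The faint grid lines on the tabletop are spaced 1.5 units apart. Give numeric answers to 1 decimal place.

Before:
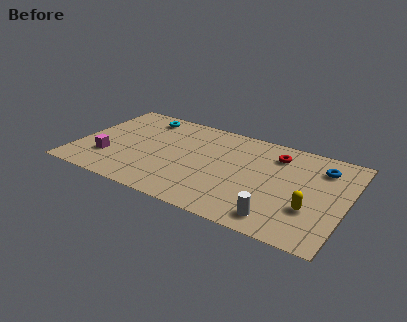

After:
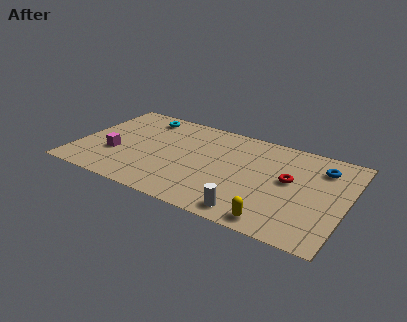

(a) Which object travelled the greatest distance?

the yellow capsule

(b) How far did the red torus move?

2.0

The red torus moved from about (10.3, 6.2) to (11.2, 4.4), a distance of √(0.9² + 1.8²) ≈ 2.0.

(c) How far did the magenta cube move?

0.6

The magenta cube was near (1.8, 2.3) before and (2.1, 2.8) after, so it travelled √(0.3² + 0.5²) ≈ 0.6 units.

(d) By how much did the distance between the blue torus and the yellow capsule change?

+2.0

Before: roughly 3.5 units apart; after: 5.5. That's 2.0 units further apart.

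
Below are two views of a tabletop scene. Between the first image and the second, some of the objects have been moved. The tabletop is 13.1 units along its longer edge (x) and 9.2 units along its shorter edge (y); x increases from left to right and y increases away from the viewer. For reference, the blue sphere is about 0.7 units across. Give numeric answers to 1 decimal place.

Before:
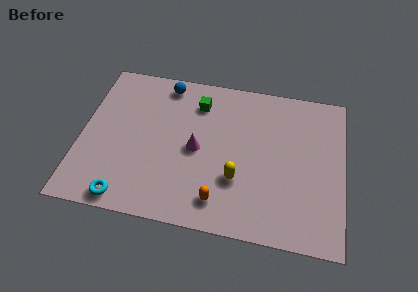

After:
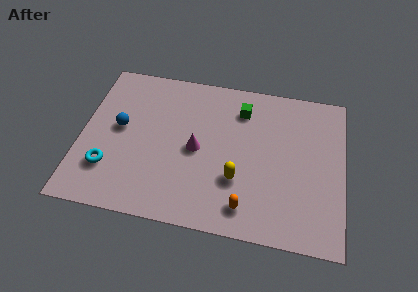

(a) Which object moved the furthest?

the blue sphere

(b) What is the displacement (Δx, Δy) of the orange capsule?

(1.3, -0.1)

From the two frames, the orange capsule sits at roughly (7.1, 1.6) before and (8.4, 1.5) after.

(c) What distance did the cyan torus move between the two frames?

1.9

From (2.5, 0.9) to (1.5, 2.5), the cyan torus covered √(1.0² + 1.6²) ≈ 1.9 units.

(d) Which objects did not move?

the yellow capsule and the magenta cone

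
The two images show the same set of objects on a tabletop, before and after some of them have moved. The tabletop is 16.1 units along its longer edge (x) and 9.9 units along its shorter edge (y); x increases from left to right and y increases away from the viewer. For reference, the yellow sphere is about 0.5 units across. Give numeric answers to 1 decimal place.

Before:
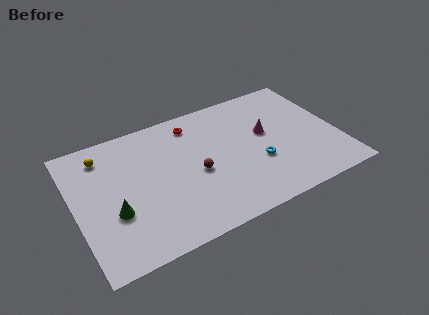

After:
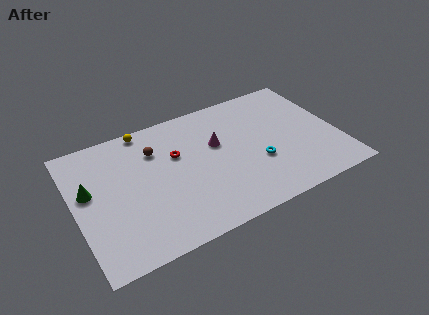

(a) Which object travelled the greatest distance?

the brown sphere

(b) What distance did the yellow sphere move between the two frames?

2.9

From (2.0, 8.1) to (4.7, 9.1), the yellow sphere covered √(2.7² + 1.0²) ≈ 2.9 units.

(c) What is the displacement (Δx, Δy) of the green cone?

(-1.3, 2.2)

From the two frames, the green cone sits at roughly (2.2, 3.6) before and (0.9, 5.8) after.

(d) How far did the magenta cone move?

3.0

The magenta cone was near (11.8, 5.7) before and (8.8, 6.1) after, so it travelled √(3.0² + 0.4²) ≈ 3.0 units.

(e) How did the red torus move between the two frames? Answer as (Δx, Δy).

(-1.3, -2.0)

From the two frames, the red torus sits at roughly (7.6, 8.3) before and (6.3, 6.3) after.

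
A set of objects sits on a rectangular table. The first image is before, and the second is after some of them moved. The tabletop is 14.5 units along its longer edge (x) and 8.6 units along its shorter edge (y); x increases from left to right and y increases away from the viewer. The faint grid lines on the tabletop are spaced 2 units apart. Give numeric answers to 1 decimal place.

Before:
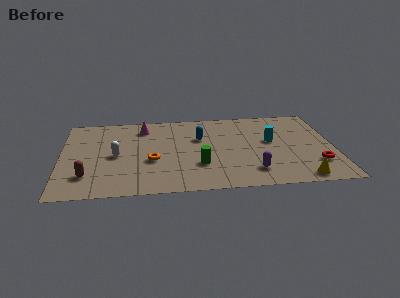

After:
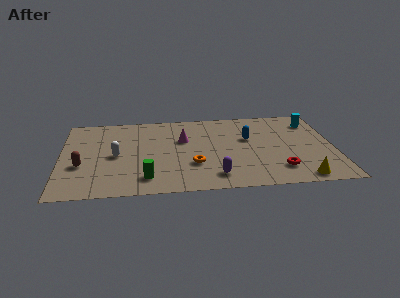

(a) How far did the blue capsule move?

2.6

The blue capsule was near (7.4, 5.6) before and (10.0, 5.3) after, so it travelled √(2.6² + 0.3²) ≈ 2.6 units.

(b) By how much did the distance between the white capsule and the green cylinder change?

-1.6

Before: roughly 4.6 units apart; after: 3.0. That's 1.6 units closer together.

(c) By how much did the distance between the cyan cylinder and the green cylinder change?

+5.9

The distance was about 4.5 in the first image and 10.4 in the second, so they moved 5.9 units further apart.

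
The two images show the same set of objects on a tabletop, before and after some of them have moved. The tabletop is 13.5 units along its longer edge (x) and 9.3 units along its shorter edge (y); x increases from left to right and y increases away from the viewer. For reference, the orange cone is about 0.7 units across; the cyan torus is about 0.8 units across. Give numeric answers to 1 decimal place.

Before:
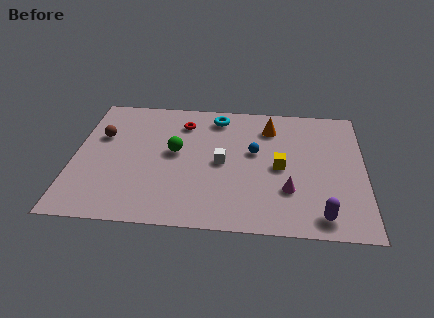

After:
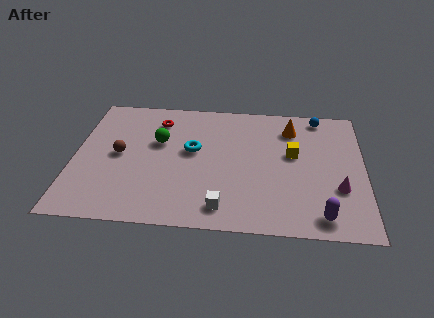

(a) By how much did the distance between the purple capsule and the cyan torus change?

-1.0

The distance was about 8.3 in the first image and 7.3 in the second, so they moved 1.0 units closer together.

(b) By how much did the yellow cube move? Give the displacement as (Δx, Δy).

(0.6, 1.0)

From the two frames, the yellow cube sits at roughly (9.6, 4.4) before and (10.2, 5.4) after.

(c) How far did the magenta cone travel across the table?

2.3

The magenta cone was near (10.0, 2.8) before and (12.3, 3.1) after, so it travelled √(2.3² + 0.3²) ≈ 2.3 units.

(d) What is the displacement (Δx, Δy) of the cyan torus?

(-1.1, -2.6)

The cyan torus was at about (6.6, 7.9) and moved to about (5.5, 5.3).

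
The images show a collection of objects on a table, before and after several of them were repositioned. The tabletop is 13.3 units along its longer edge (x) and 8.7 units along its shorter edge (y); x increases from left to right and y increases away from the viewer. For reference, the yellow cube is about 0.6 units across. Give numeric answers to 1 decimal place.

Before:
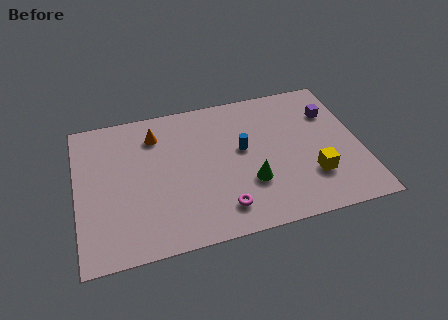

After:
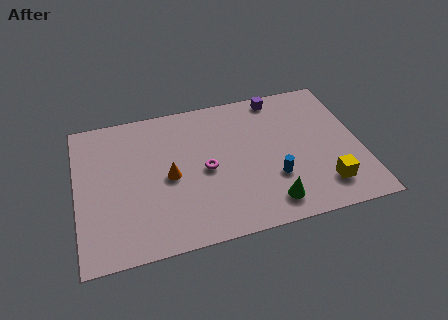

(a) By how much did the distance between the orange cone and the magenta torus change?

-4.2

Before: roughly 5.9 units apart; after: 1.7. That's 4.2 units closer together.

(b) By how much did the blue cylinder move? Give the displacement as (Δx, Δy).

(1.3, -2.1)

The blue cylinder was at about (7.8, 4.9) and moved to about (9.1, 2.8).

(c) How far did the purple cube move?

2.9

The purple cube was near (12.1, 6.2) before and (9.7, 7.8) after, so it travelled √(2.4² + 1.6²) ≈ 2.9 units.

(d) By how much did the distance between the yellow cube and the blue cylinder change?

-1.4

The distance was about 3.9 in the first image and 2.5 in the second, so they moved 1.4 units closer together.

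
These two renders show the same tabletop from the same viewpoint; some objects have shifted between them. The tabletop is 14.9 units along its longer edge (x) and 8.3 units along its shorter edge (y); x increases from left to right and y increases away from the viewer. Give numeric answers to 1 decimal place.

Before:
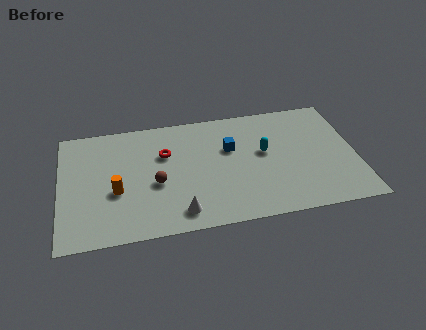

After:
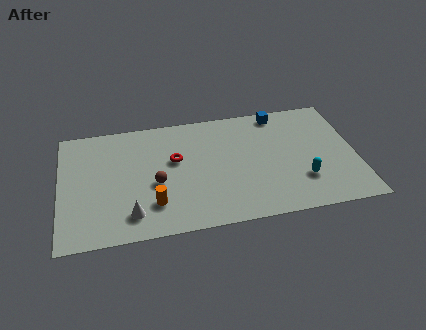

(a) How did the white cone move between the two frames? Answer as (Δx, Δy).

(-2.4, 0.3)

The white cone was at about (5.9, 1.3) and moved to about (3.5, 1.6).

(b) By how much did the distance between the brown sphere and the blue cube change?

+3.3

Before: roughly 4.2 units apart; after: 7.5. That's 3.3 units further apart.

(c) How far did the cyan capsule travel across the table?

2.9

From (10.3, 4.7) to (12.1, 2.4), the cyan capsule covered √(1.8² + 2.3²) ≈ 2.9 units.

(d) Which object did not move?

the brown sphere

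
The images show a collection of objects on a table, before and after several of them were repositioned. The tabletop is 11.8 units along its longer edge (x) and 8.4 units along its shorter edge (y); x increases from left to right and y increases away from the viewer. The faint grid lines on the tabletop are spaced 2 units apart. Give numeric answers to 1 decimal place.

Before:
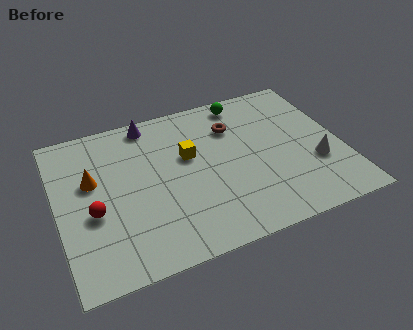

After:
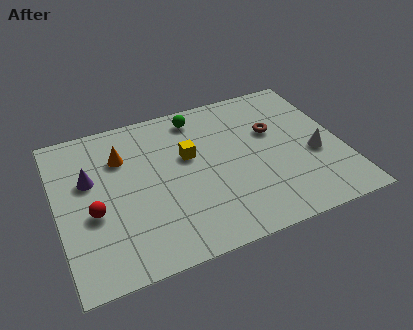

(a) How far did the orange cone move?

1.6

The orange cone moved from about (1.5, 5.1) to (2.8, 6.0), a distance of √(1.3² + 0.9²) ≈ 1.6.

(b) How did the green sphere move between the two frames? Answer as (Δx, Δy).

(-2.0, -0.2)

From the two frames, the green sphere sits at roughly (8.1, 7.4) before and (6.1, 7.2) after.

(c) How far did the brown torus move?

1.8

From (7.5, 6.1) to (9.1, 5.3), the brown torus covered √(1.6² + 0.8²) ≈ 1.8 units.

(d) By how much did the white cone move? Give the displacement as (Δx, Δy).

(0.0, 0.5)

From the two frames, the white cone sits at roughly (10.6, 2.9) before and (10.6, 3.4) after.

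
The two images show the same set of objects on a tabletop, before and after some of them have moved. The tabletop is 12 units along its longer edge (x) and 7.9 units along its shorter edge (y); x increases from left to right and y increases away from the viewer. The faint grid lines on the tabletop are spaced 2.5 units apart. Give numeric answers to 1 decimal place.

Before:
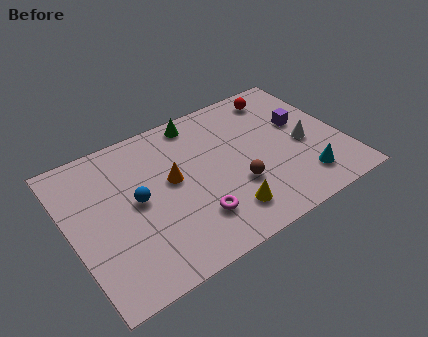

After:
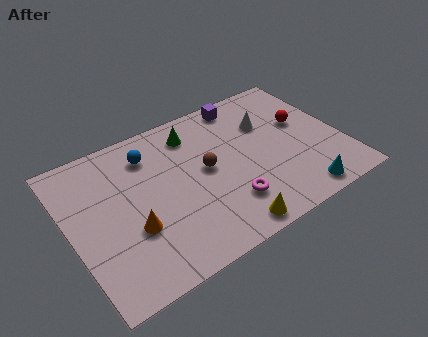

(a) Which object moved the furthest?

the purple cube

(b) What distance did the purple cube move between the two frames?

3.2

The purple cube was near (10.4, 4.7) before and (8.2, 7.0) after, so it travelled √(2.2² + 2.3²) ≈ 3.2 units.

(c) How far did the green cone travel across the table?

0.7

From (6.1, 7.0) to (5.8, 6.4), the green cone covered √(0.3² + 0.6²) ≈ 0.7 units.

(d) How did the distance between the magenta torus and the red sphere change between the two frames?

-1.9

Before: roughly 6.6 units apart; after: 4.7. That's 1.9 units closer together.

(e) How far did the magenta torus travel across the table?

1.5

The magenta torus moved from about (5.1, 2.0) to (6.6, 2.0), a distance of √(1.5² + 0.0²) ≈ 1.5.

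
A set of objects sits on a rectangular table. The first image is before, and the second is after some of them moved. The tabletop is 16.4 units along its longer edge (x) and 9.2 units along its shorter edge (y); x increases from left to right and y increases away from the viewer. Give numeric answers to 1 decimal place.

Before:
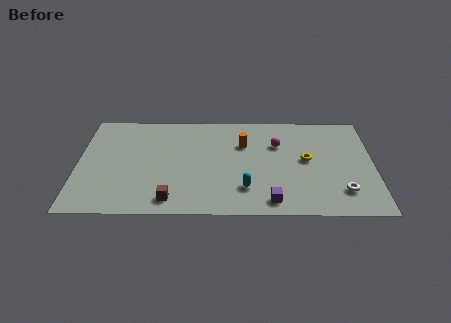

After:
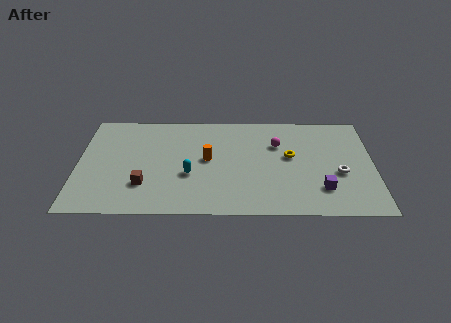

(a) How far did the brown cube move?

2.0

The brown cube moved from about (5.2, 1.3) to (3.7, 2.6), a distance of √(1.5² + 1.3²) ≈ 2.0.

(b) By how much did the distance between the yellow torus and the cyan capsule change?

+1.6

They were about 4.3 units apart before and 5.9 after — 1.6 units further apart.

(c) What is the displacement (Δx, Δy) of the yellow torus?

(-0.9, 0.3)

The yellow torus was at about (12.7, 4.9) and moved to about (11.8, 5.2).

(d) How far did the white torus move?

1.6

The white torus was near (14.6, 2.1) before and (14.5, 3.7) after, so it travelled √(0.1² + 1.6²) ≈ 1.6 units.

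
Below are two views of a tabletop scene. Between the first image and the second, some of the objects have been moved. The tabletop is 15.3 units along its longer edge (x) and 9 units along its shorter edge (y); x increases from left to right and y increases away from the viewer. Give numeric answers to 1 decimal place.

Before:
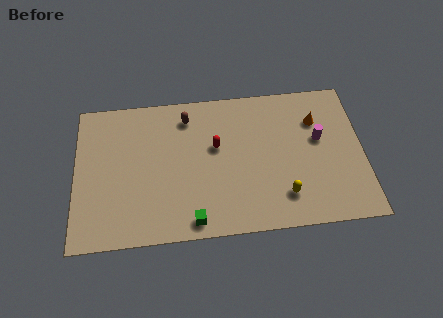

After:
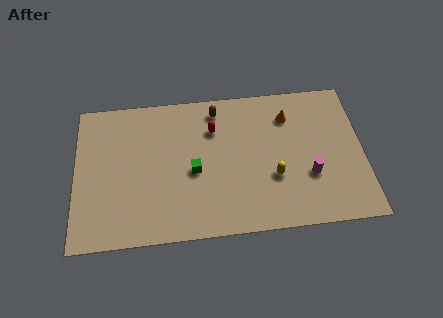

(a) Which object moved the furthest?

the green cube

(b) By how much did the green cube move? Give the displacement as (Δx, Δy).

(0.1, 3.0)

The green cube started near (6.2, 1.0) and ended near (6.3, 4.0).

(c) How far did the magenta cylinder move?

2.3

From (13.0, 5.3) to (12.4, 3.1), the magenta cylinder covered √(0.6² + 2.2²) ≈ 2.3 units.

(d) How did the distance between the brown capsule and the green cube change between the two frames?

-2.5

The distance was about 6.4 in the first image and 3.9 in the second, so they moved 2.5 units closer together.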